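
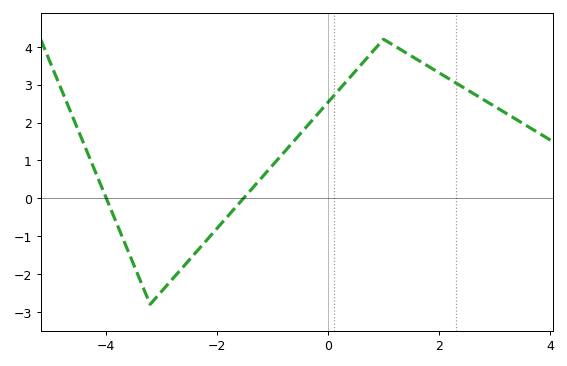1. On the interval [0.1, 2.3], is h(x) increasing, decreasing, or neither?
neither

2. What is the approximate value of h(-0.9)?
1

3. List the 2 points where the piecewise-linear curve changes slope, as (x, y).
(-3.2, -2.8); (1, 4.2)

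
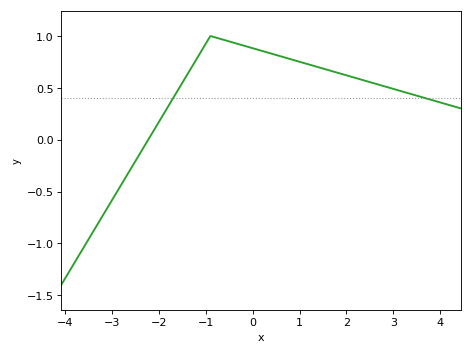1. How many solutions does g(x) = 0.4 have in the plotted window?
2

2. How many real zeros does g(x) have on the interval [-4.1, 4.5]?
1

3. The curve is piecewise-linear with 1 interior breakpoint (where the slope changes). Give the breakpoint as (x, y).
(-0.9, 1)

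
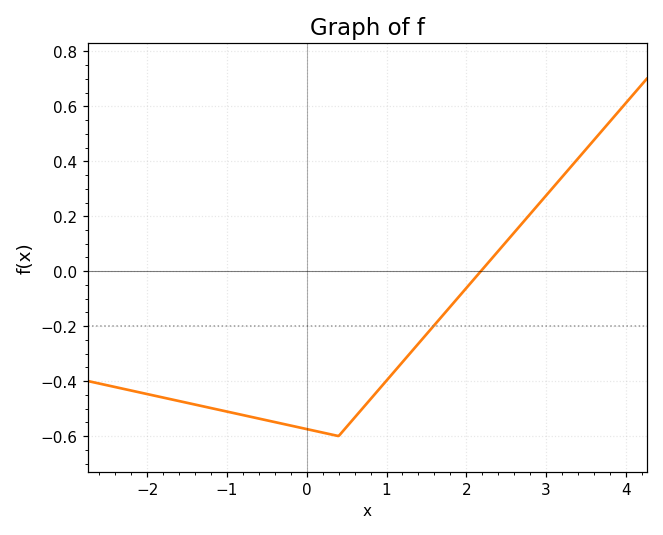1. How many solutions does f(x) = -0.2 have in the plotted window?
1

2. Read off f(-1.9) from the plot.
-0.453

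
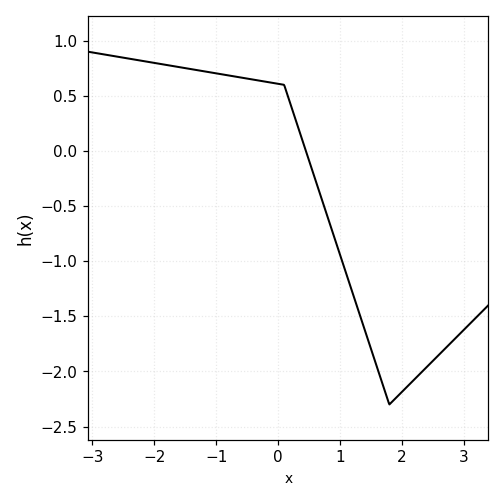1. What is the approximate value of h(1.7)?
-2.13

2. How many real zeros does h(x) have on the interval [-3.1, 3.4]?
1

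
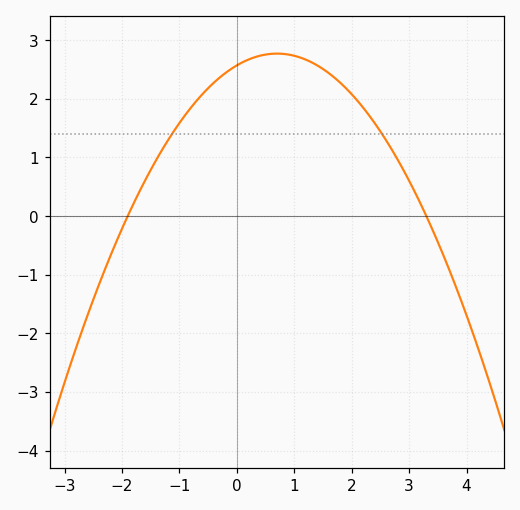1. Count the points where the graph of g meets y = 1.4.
2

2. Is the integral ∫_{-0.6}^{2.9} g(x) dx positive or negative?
positive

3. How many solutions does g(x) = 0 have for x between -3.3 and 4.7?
2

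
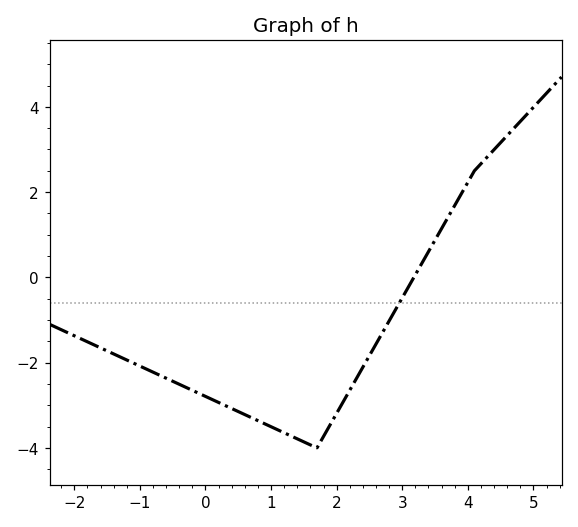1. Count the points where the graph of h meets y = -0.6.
1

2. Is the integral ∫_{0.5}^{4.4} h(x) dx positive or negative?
negative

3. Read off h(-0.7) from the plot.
-2.29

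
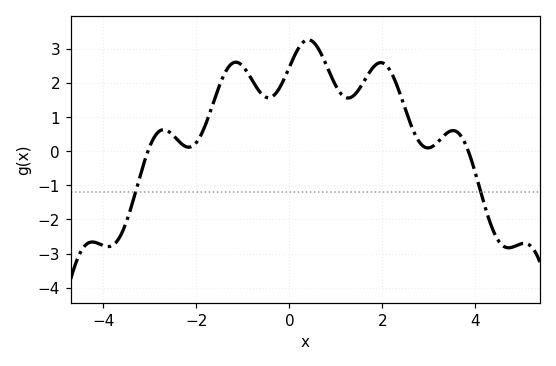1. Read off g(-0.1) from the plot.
2.15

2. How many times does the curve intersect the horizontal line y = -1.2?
2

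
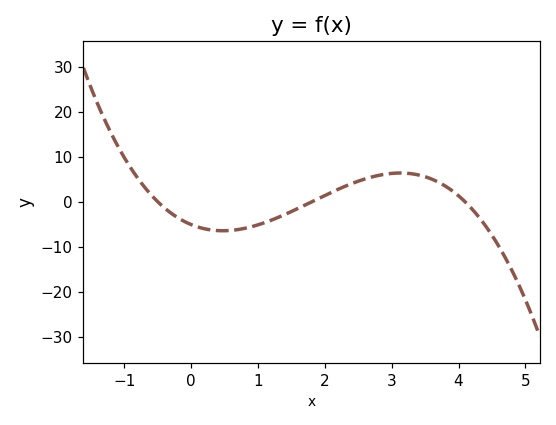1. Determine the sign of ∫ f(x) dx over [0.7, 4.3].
positive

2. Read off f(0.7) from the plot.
-6.15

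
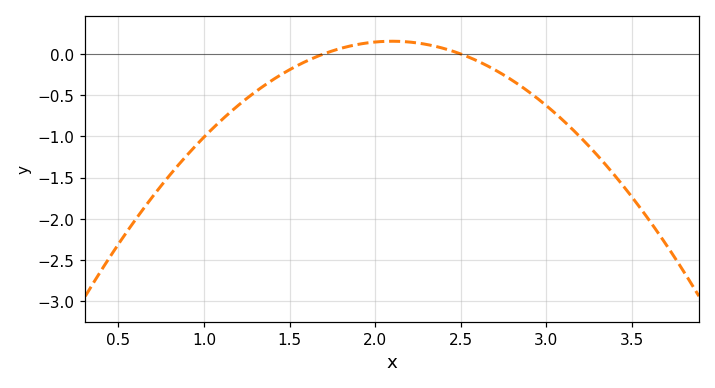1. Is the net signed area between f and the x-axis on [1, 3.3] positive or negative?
negative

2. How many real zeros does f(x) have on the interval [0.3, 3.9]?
2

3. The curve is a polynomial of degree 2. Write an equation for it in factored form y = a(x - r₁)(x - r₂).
y = -0.96(x - 1.7)(x - 2.5)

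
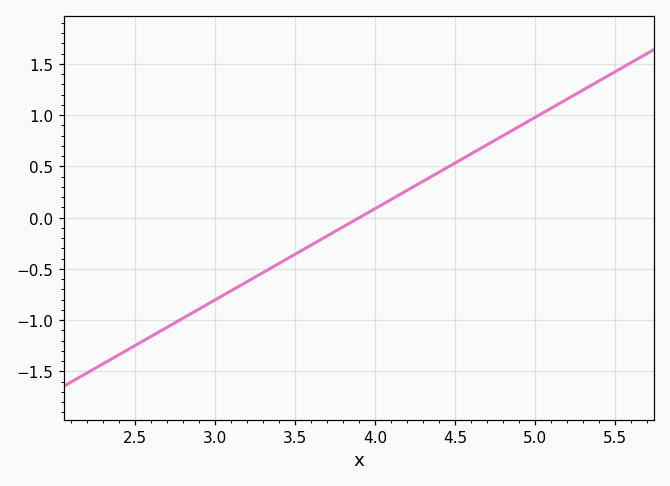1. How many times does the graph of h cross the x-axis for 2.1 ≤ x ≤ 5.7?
1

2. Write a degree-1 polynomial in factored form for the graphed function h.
y = 0.89(x - 3.9)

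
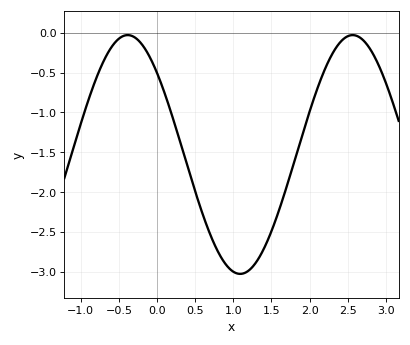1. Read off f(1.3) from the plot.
-2.9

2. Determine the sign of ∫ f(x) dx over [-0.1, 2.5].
negative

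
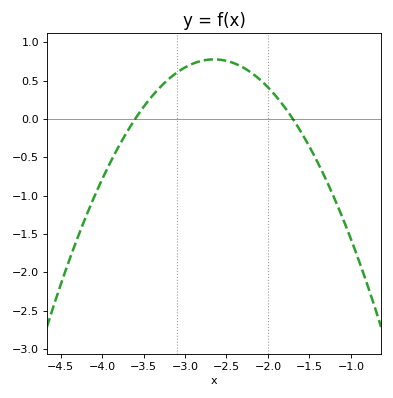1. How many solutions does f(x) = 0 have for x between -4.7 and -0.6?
2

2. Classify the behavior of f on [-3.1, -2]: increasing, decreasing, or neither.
neither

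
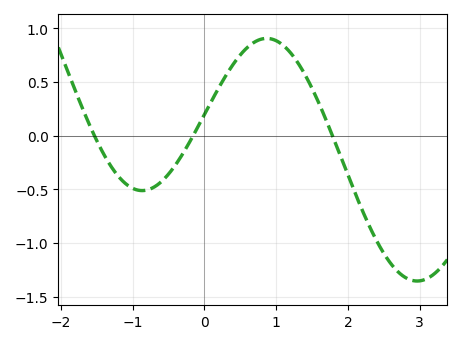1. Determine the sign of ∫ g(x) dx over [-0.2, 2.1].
positive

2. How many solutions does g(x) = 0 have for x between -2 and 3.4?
3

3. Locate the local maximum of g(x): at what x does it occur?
0.9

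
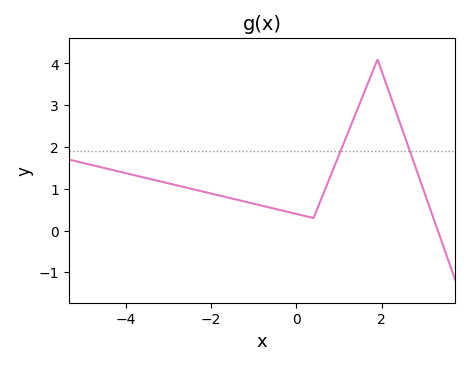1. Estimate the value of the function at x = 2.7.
1.8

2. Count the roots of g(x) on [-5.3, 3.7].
1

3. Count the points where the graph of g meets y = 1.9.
2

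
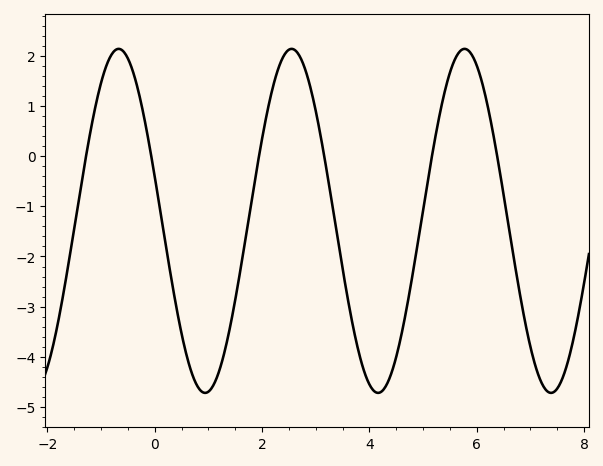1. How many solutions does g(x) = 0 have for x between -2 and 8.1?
6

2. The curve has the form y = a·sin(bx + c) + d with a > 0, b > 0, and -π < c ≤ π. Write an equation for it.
y = 3.43sin(1.95x + 2.88) - 1.29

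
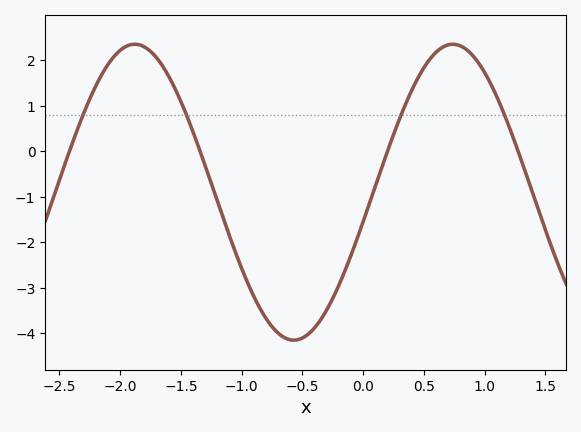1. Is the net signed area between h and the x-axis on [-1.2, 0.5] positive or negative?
negative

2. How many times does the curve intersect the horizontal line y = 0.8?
4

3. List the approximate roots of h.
-2.42, -1.34, 0.201, 1.28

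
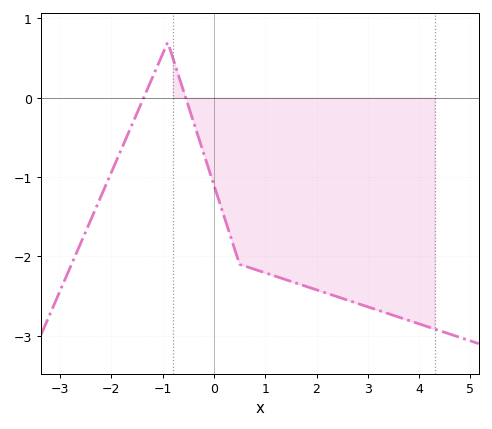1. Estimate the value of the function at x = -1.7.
-0.5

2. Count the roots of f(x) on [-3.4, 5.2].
2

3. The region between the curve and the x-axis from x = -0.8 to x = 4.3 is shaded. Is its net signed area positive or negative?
negative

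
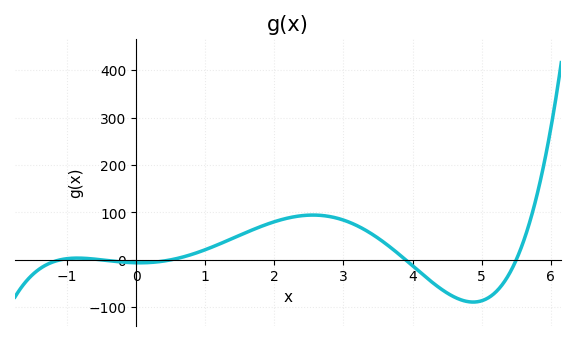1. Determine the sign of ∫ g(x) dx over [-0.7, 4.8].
positive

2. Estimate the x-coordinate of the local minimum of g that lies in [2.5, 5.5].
4.88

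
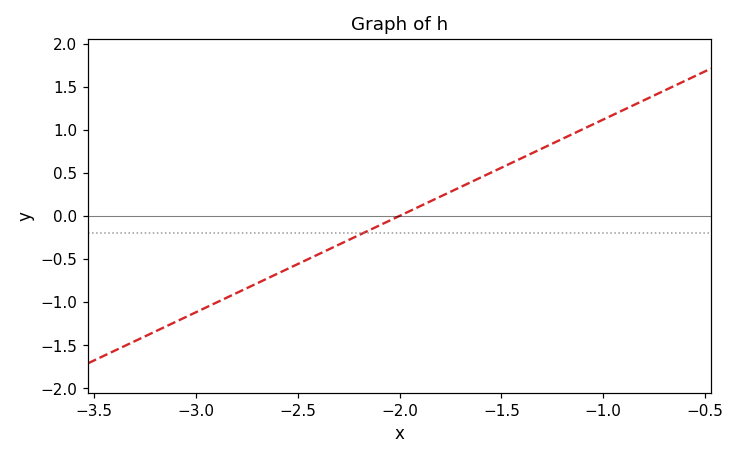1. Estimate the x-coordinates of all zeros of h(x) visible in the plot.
-2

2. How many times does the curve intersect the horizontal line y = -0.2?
1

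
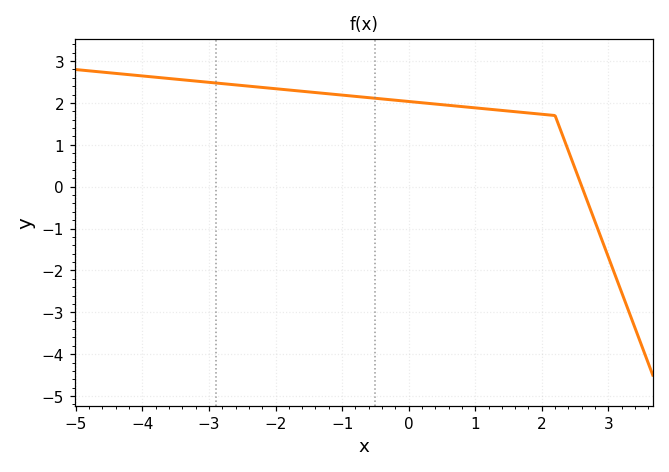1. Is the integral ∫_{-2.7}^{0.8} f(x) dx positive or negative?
positive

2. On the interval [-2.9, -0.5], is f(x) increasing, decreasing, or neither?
decreasing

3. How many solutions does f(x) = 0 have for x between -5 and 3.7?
1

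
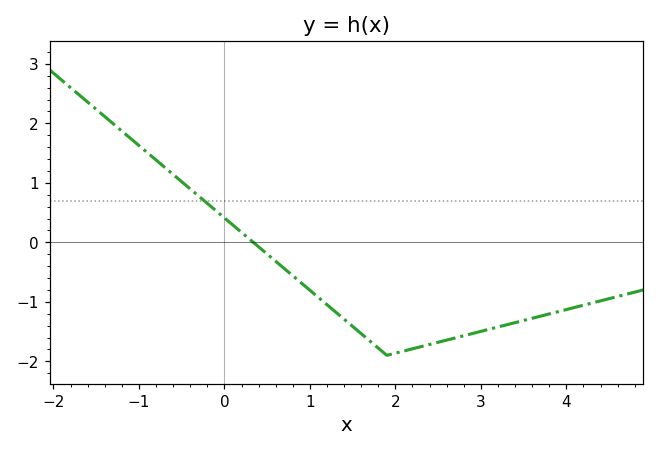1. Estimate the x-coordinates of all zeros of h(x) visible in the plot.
0.3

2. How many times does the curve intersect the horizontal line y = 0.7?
1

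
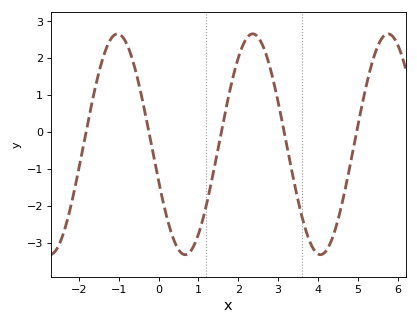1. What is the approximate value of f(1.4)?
-1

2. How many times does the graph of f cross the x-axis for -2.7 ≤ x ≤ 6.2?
5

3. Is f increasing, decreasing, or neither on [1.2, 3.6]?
neither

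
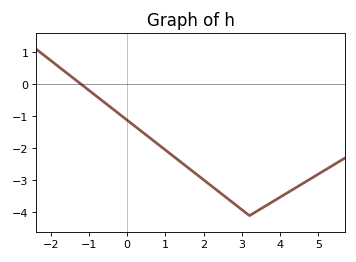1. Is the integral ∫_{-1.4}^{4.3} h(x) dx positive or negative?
negative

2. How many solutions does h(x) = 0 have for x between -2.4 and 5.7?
1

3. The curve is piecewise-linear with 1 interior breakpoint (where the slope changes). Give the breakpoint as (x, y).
(3.2, -4.1)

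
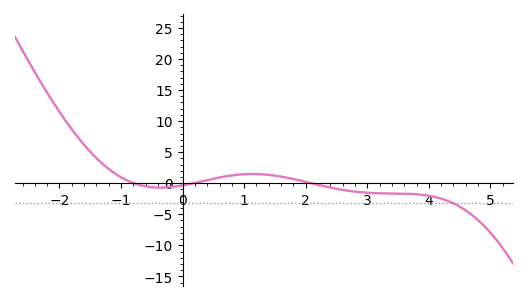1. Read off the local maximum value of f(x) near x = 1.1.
1.48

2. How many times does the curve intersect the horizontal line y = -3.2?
1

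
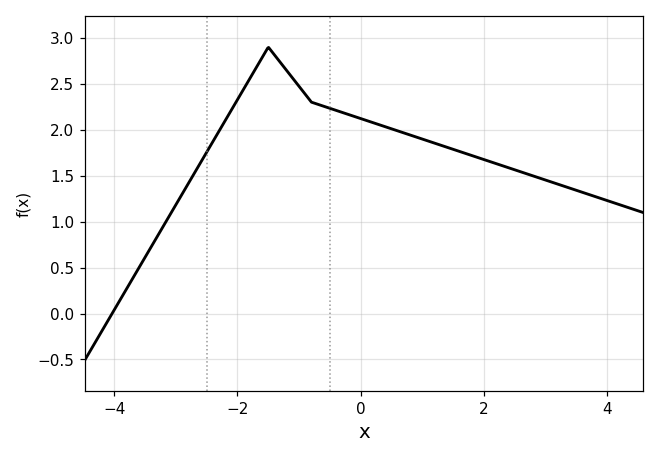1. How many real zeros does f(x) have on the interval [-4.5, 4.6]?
1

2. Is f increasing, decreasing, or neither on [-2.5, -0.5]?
neither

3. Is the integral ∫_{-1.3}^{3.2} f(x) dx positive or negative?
positive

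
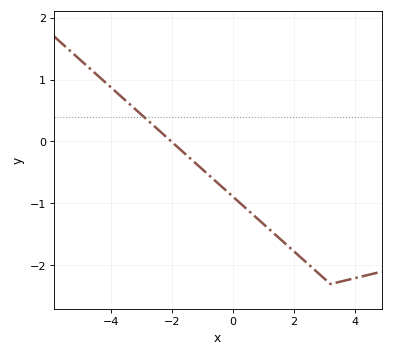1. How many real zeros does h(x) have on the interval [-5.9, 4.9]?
1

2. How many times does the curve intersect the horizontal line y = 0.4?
1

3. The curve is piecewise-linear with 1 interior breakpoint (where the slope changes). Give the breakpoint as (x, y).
(3.2, -2.3)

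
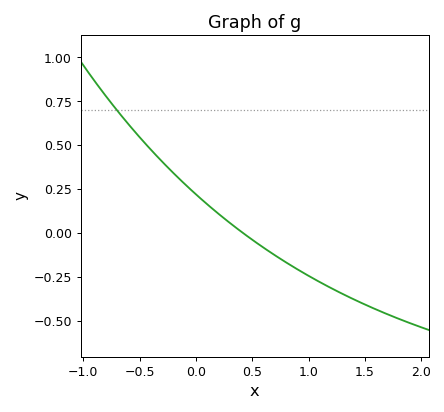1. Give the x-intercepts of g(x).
0.417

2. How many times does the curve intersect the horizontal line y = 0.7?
1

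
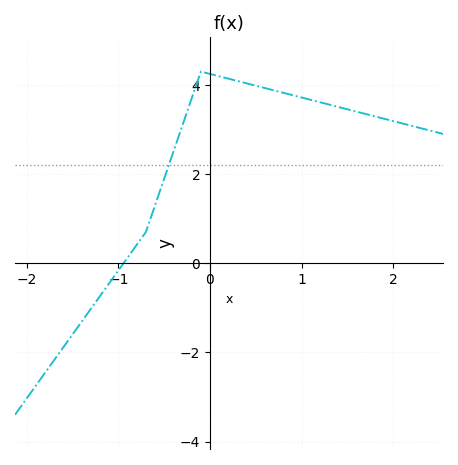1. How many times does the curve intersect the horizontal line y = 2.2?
1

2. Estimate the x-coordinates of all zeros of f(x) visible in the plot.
-0.944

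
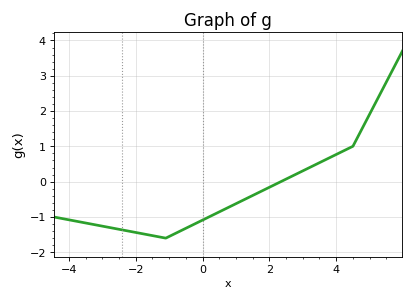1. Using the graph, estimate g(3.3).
0.443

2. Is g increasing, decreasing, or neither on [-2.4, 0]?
neither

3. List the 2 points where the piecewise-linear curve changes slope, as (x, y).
(-1.1, -1.6); (4.5, 1)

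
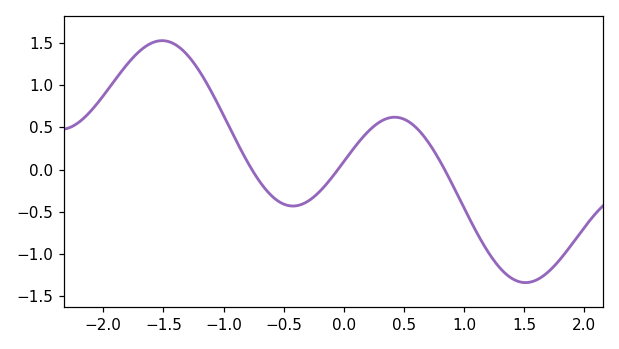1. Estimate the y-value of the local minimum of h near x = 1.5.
-1.34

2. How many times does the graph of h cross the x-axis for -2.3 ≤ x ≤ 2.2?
3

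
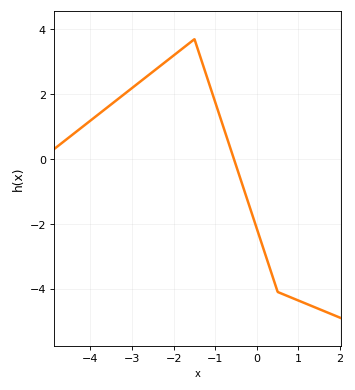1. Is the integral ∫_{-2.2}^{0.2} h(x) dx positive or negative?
positive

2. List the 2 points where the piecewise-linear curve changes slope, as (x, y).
(-1.5, 3.7); (0.5, -4.1)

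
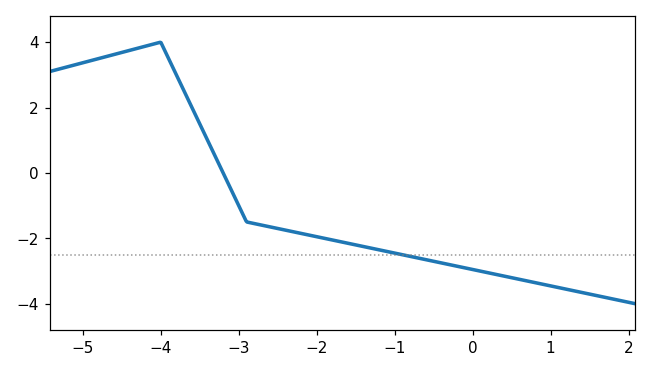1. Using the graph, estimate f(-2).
-1.95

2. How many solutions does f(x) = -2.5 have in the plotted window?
1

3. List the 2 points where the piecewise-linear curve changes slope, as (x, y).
(-4, 4); (-2.9, -1.5)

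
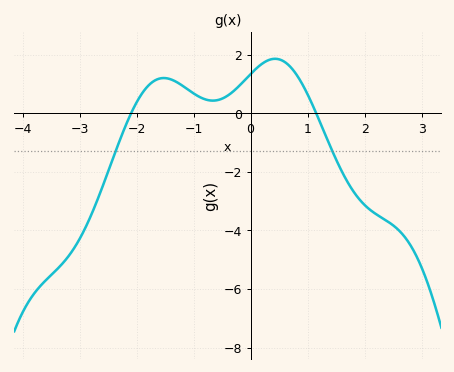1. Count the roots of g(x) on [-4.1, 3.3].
2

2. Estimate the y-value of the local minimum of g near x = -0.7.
0.437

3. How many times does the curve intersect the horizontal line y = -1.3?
2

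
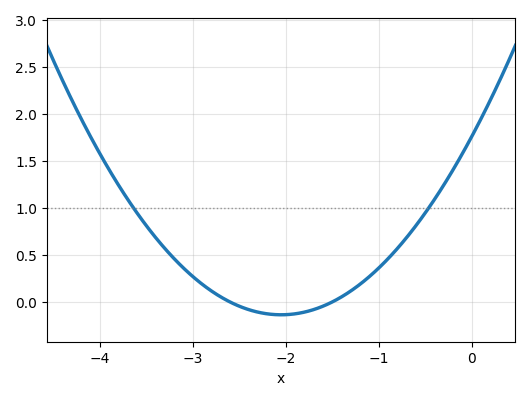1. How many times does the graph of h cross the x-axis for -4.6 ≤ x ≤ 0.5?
2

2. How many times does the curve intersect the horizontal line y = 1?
2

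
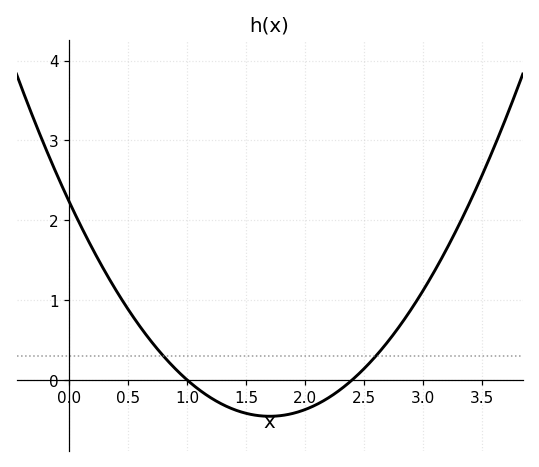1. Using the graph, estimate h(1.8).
-0.4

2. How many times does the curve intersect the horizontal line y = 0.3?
2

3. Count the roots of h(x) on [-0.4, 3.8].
2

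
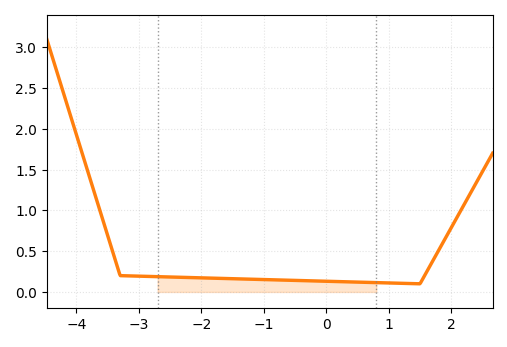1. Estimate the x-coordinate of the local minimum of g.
1.5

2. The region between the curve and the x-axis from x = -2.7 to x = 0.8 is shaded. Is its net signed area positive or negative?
positive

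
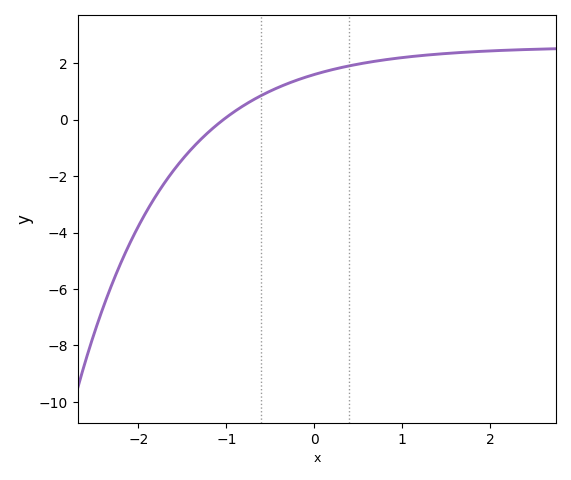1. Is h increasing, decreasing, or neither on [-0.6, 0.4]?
increasing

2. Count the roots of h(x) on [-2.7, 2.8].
1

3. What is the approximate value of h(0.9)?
2.2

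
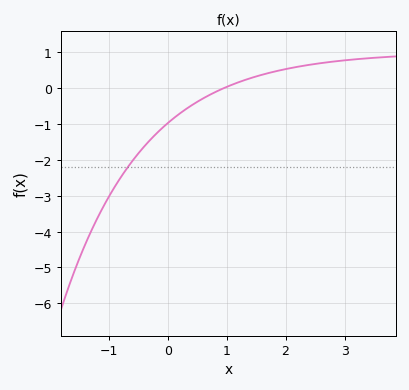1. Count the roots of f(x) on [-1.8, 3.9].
1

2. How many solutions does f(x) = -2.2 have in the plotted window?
1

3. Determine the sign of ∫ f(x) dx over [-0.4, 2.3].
negative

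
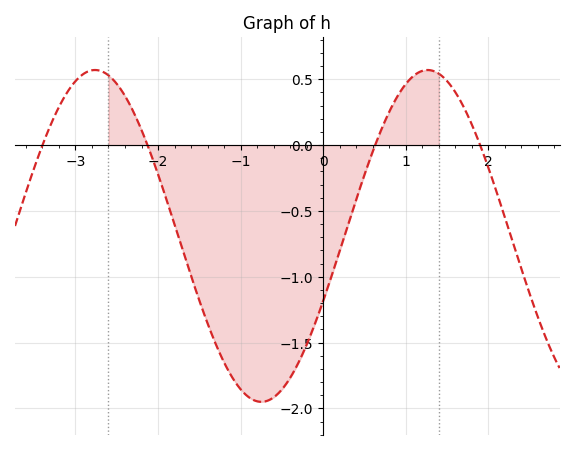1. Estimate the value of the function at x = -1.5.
-1.2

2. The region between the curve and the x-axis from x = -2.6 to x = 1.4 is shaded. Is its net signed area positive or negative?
negative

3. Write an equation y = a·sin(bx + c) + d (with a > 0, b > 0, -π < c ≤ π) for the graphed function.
y = 1.26sin(1.6x - 0.4) - 0.69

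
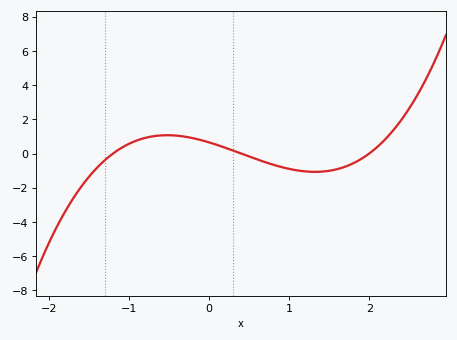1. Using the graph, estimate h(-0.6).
1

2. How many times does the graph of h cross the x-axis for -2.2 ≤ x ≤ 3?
3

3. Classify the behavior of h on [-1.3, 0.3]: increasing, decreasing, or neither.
neither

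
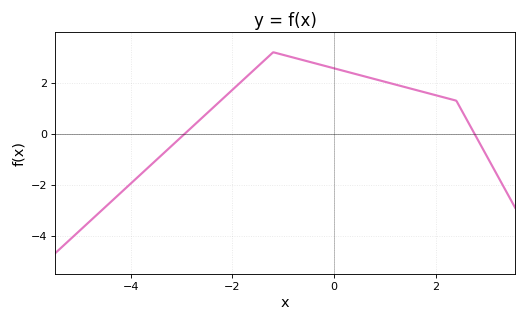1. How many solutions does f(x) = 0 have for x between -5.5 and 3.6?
2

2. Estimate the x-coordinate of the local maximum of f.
-1.2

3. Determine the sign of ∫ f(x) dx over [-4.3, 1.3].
positive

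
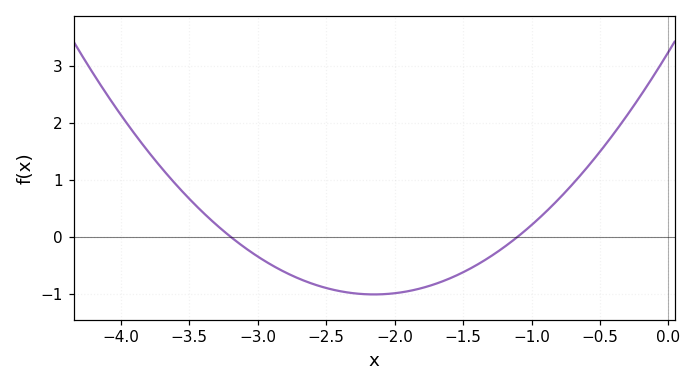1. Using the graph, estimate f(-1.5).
-0.6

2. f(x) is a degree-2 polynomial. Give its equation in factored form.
y = 0.92(x + 3.2)(x + 1.1)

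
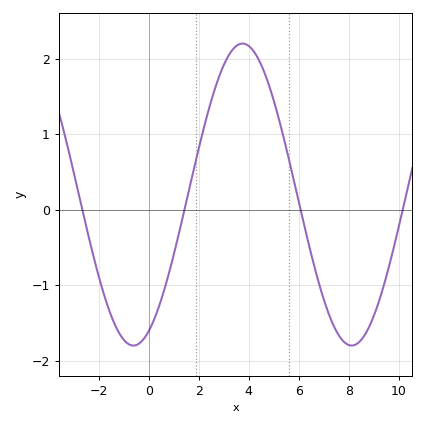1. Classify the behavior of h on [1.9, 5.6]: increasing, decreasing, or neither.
neither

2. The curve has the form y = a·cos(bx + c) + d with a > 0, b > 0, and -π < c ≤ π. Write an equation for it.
y = 2cos(0.72x - 2.7) + 0.2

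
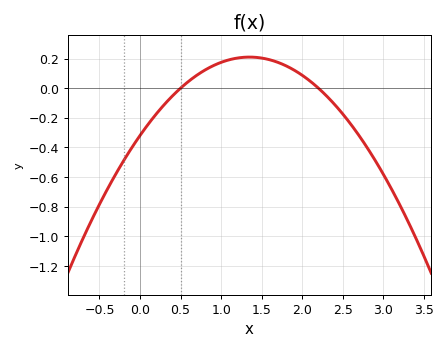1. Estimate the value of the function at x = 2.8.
-0.4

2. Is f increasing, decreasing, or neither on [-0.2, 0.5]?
increasing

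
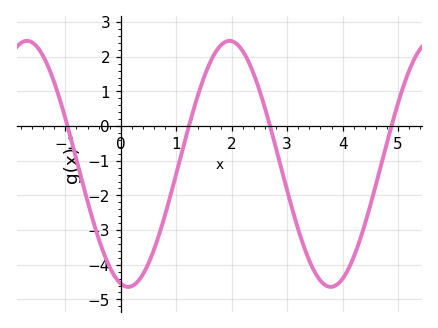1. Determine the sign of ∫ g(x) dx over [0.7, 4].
negative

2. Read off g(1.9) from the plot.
2.4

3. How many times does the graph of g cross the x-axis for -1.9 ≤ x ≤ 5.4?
4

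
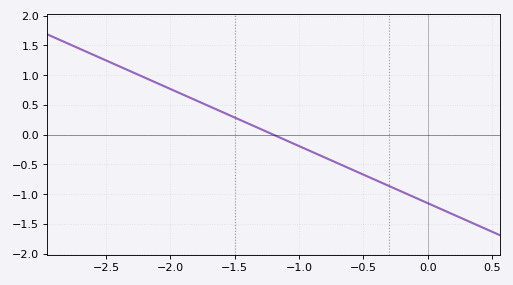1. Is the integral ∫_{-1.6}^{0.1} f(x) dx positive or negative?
negative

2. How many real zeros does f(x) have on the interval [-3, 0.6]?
1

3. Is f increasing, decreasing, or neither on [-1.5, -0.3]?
decreasing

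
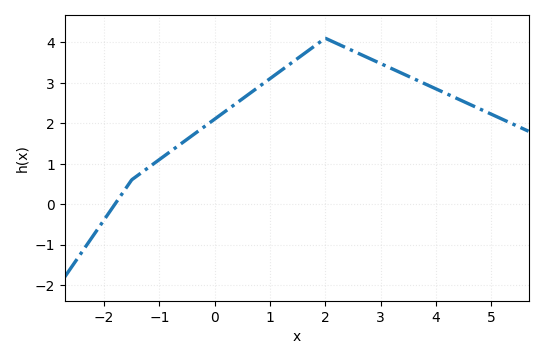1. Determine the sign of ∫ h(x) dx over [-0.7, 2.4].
positive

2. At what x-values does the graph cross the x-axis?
-1.8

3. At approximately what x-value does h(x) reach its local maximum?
2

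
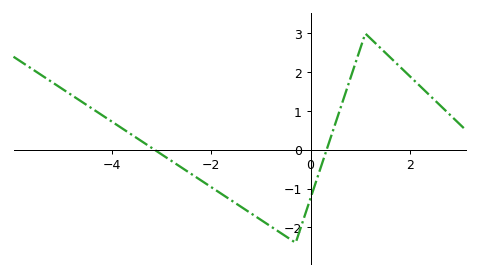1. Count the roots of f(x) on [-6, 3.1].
2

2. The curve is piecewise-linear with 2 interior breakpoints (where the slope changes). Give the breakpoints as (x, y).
(-0.3, -2.4); (1.1, 3)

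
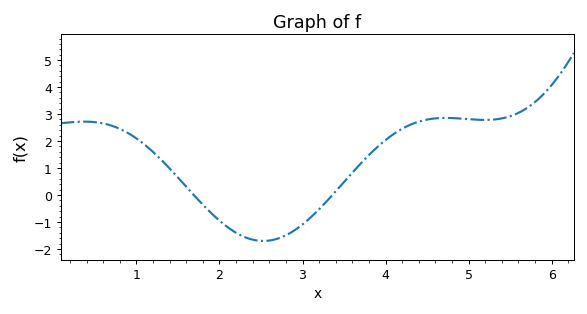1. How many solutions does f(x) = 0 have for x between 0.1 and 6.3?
2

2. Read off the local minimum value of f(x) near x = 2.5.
-1.7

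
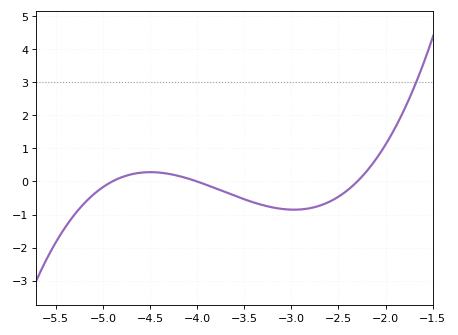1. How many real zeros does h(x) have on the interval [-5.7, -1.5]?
3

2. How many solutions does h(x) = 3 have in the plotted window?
1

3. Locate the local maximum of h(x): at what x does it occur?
-4.5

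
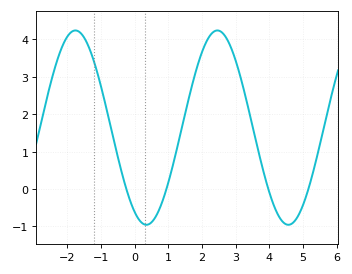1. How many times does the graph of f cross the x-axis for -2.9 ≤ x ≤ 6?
4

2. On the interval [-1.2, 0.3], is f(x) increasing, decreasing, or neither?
decreasing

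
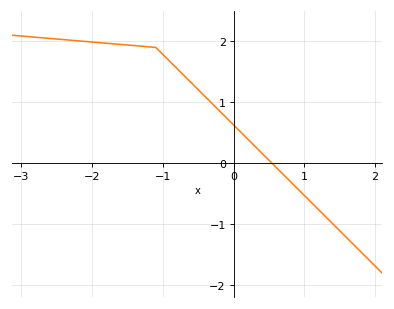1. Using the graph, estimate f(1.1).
-0.6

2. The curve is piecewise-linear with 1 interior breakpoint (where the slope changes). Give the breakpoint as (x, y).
(-1.1, 1.9)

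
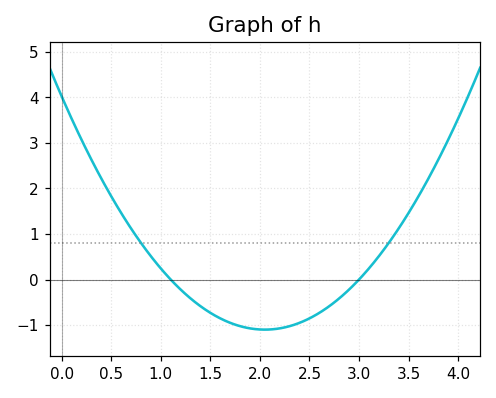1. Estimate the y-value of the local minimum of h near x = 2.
-1.1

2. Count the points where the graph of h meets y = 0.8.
2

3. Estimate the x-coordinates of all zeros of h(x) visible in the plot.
1.1, 3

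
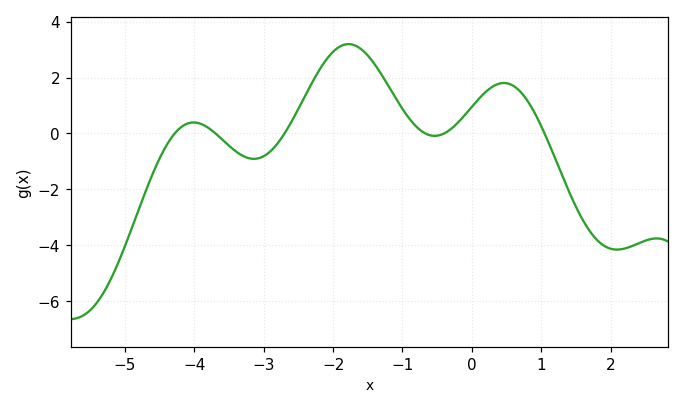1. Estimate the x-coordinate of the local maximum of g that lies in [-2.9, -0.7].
-1.8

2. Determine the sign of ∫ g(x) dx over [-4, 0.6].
positive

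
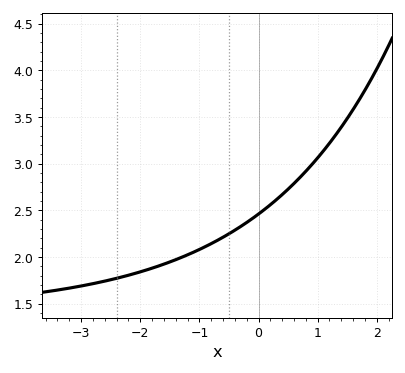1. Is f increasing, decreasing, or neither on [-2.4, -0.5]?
increasing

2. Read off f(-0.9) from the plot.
2.1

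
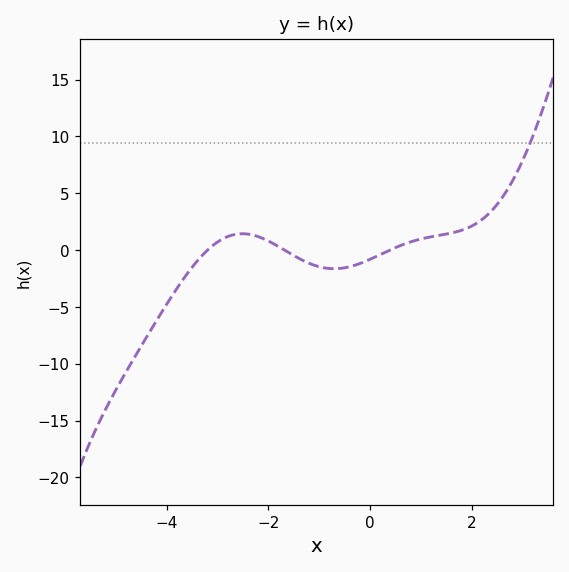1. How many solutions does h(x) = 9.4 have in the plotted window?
1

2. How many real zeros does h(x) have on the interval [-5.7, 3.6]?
3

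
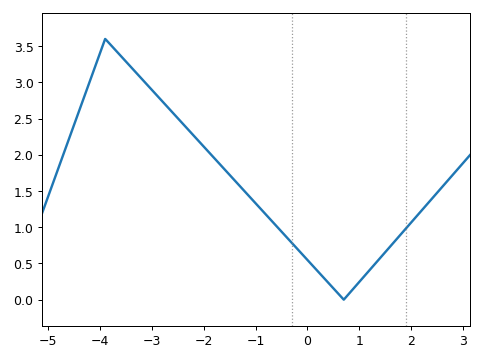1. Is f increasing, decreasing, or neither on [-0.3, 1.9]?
neither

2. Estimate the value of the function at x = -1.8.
1.96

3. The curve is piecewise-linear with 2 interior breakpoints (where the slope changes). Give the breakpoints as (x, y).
(-3.9, 3.6); (0.7, 0)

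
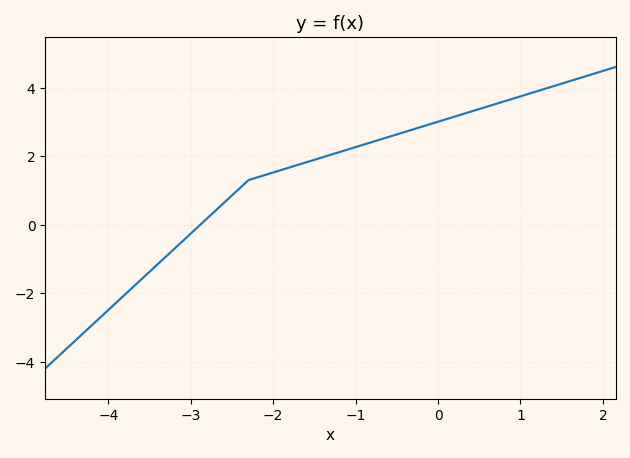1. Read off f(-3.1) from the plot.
-0.4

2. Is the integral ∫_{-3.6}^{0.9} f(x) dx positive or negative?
positive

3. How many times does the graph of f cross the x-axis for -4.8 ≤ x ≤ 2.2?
1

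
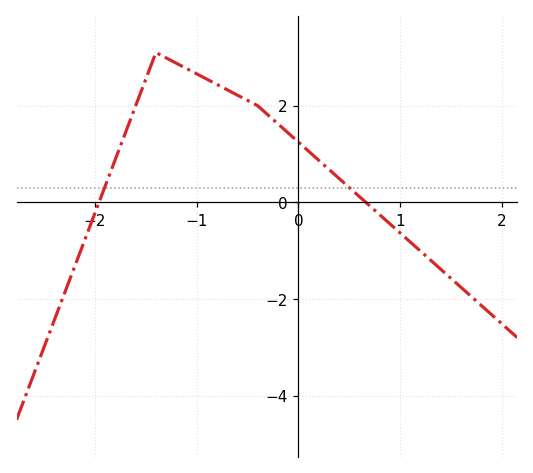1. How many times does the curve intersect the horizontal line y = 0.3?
2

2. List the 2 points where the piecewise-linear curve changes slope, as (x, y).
(-1.4, 3.1); (-0.4, 2)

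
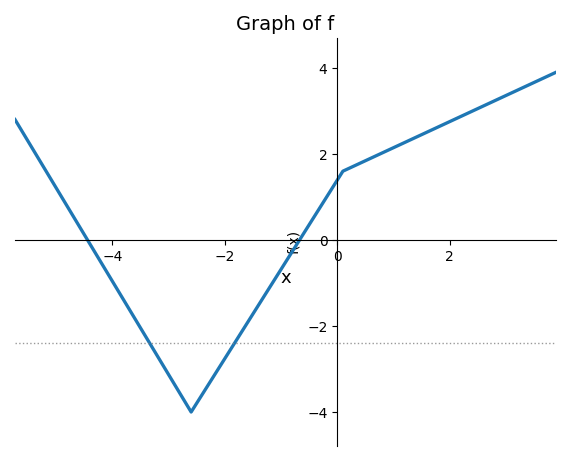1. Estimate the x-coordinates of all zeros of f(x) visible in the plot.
-4.4, -0.6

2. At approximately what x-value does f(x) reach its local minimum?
-2.6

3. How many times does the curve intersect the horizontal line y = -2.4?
2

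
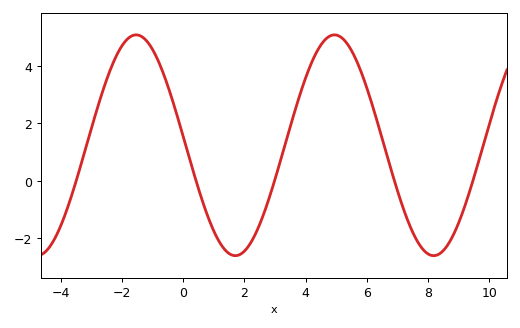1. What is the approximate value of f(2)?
-2.44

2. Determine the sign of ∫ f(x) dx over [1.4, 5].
positive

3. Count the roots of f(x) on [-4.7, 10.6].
5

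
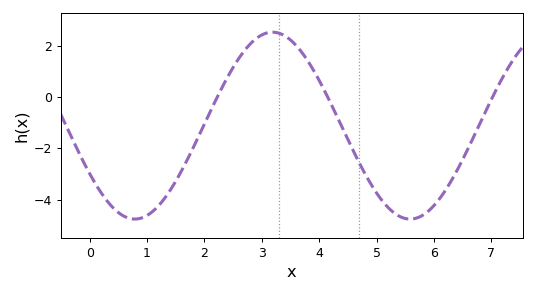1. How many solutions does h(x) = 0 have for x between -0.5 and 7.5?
3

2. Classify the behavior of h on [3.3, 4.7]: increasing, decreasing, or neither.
decreasing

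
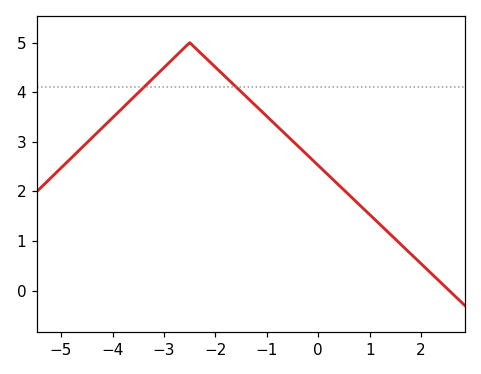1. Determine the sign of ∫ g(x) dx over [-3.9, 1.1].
positive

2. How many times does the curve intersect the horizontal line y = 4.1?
2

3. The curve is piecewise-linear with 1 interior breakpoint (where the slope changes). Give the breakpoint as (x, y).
(-2.5, 5)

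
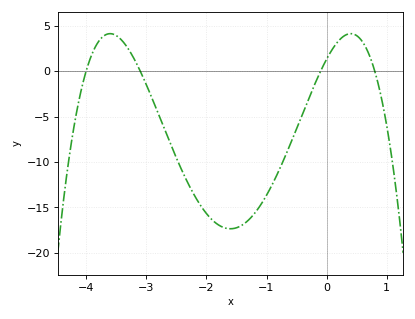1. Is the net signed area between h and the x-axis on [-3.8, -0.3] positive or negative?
negative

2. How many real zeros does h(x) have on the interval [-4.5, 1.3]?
4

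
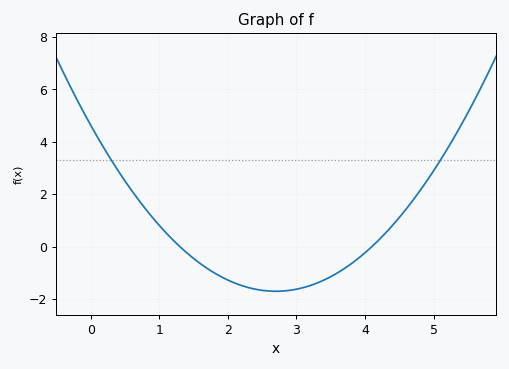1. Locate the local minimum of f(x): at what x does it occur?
2.7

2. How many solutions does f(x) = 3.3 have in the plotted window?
2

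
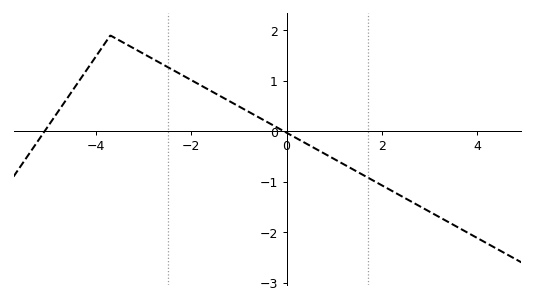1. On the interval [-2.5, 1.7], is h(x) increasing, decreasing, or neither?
decreasing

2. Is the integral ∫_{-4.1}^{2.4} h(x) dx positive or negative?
positive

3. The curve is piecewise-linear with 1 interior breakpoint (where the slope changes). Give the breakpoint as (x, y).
(-3.7, 1.9)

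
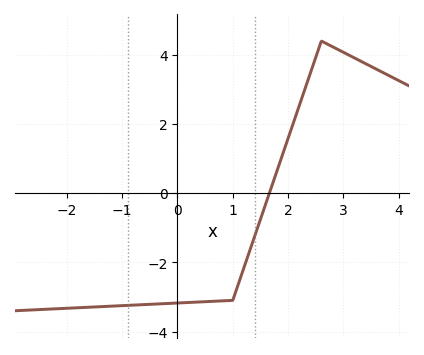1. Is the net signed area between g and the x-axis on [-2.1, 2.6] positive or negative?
negative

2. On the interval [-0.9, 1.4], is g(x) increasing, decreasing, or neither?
increasing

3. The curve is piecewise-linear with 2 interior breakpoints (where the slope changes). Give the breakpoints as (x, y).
(1, -3.1); (2.6, 4.4)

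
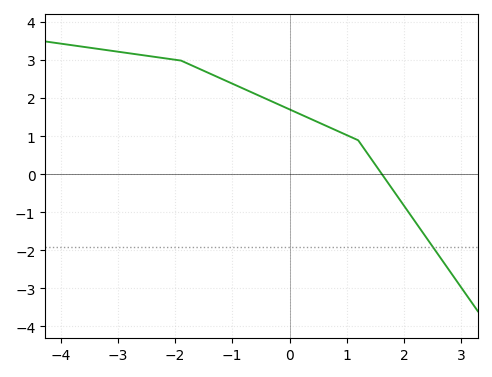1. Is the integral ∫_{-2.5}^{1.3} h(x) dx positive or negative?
positive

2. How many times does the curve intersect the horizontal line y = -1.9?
1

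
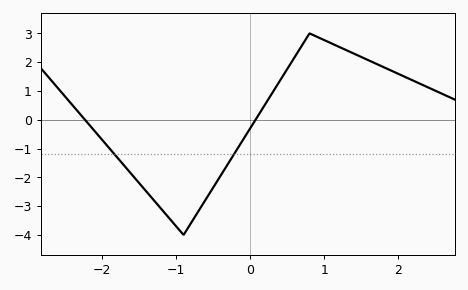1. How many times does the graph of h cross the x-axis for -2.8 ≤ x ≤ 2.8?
2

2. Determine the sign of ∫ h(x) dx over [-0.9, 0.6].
negative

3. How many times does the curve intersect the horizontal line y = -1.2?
2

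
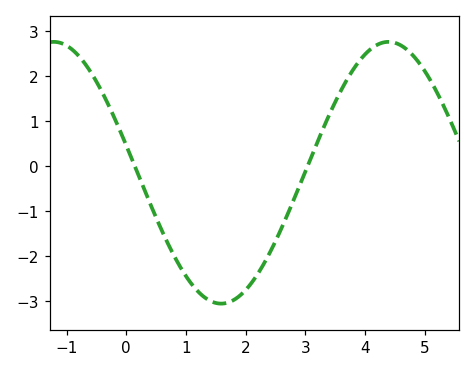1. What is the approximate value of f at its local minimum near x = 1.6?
-3.1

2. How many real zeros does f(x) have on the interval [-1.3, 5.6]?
2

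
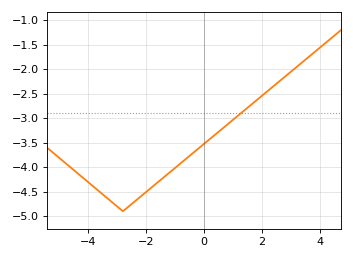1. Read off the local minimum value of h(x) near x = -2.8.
-4.9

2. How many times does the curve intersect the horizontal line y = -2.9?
1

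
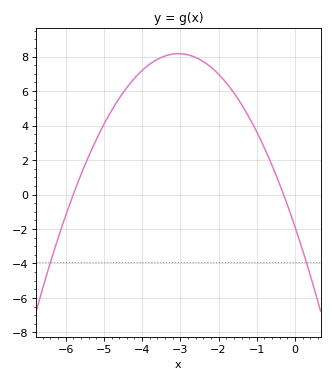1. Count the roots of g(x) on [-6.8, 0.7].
2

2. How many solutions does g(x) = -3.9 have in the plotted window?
2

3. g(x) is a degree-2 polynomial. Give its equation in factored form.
y = -1.08(x + 5.8)(x + 0.3)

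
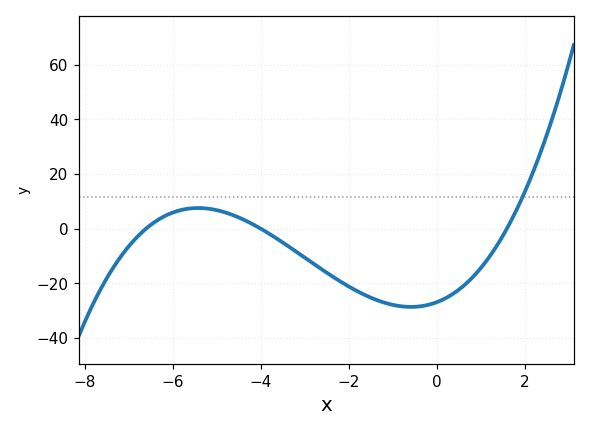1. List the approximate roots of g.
-6.6, -4, 1.6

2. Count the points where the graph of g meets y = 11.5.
1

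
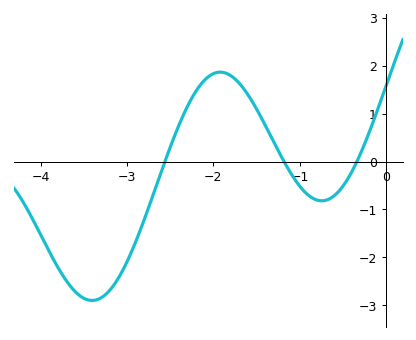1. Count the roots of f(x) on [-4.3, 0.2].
3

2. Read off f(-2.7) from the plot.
-0.7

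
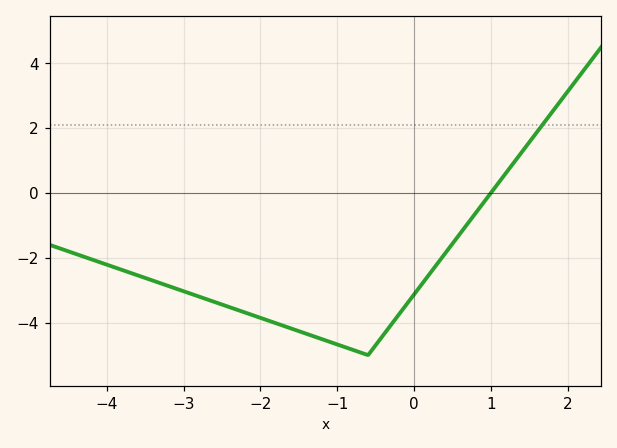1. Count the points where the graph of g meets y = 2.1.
1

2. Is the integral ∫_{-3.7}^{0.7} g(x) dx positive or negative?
negative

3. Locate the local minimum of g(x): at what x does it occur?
-0.602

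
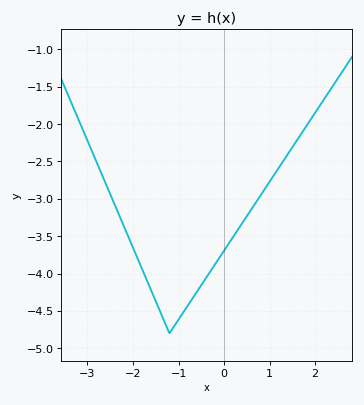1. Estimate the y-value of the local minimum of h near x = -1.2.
-4.8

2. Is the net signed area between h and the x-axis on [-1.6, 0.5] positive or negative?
negative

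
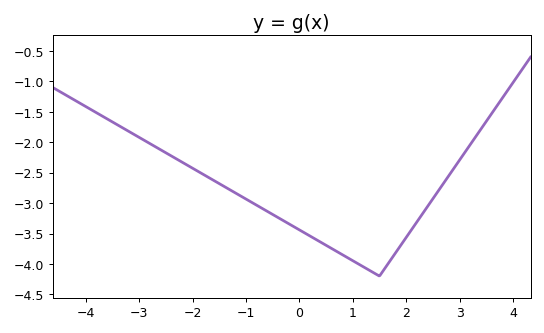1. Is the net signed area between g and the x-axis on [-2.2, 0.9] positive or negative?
negative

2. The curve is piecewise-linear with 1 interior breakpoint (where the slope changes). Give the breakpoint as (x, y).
(1.5, -4.2)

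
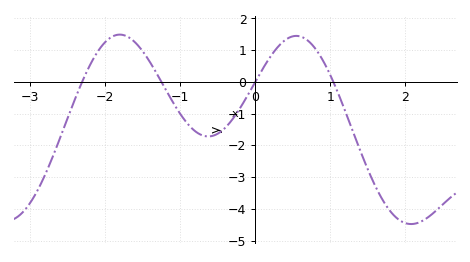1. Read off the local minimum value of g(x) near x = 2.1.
-4.5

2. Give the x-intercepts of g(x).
-2.3, -1.3, 0, 1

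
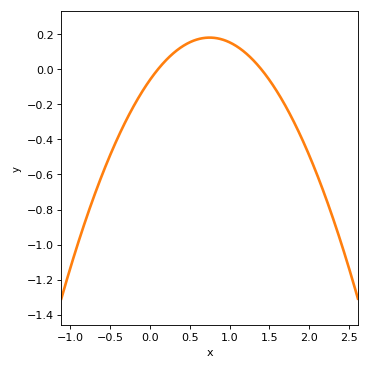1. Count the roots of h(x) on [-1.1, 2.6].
2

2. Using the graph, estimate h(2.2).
-0.722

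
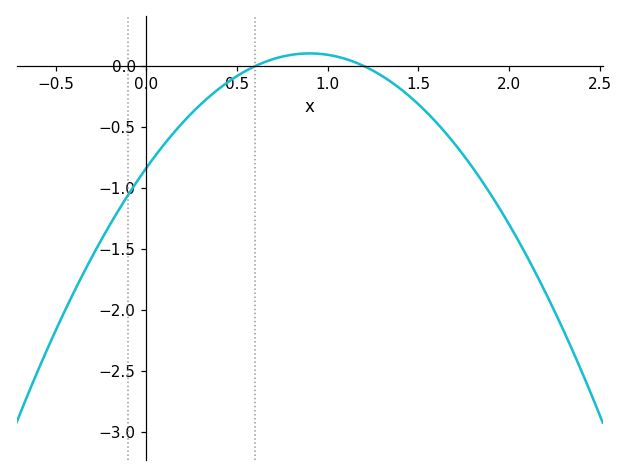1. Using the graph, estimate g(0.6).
0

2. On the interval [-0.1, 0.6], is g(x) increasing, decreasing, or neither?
increasing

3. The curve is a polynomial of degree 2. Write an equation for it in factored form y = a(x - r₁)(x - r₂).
y = -1.16(x - 0.6)(x - 1.2)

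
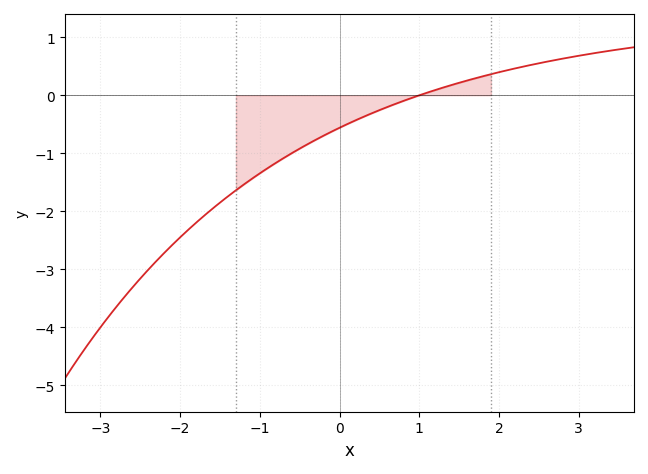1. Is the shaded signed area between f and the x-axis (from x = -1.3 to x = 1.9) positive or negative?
negative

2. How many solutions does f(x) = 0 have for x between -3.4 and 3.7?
1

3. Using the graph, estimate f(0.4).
-0.313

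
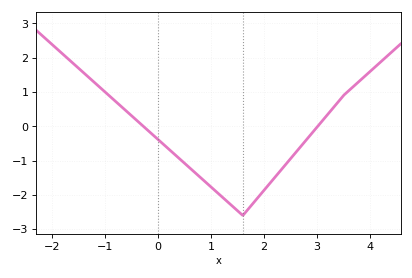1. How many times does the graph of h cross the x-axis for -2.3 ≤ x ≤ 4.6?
2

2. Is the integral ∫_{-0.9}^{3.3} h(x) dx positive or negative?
negative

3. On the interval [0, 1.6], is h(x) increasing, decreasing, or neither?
decreasing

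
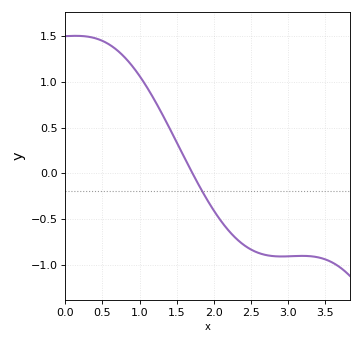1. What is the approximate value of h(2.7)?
-0.896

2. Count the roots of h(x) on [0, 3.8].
1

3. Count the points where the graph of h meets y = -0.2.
1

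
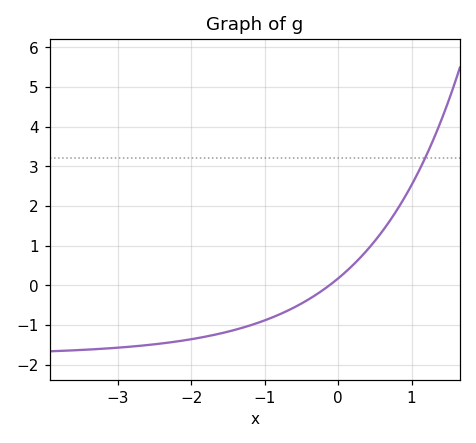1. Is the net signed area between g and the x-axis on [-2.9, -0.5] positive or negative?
negative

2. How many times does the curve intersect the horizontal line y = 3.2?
1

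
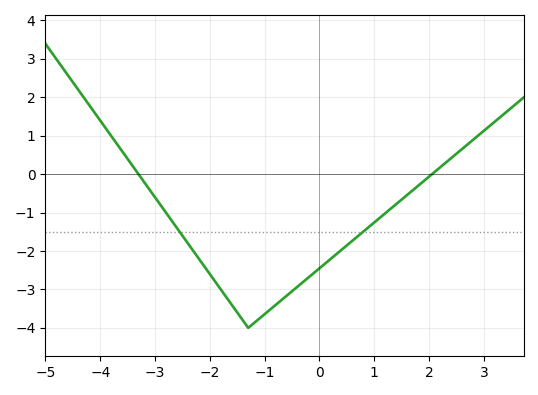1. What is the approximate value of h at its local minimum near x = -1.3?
-4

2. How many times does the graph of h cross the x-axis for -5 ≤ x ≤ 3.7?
2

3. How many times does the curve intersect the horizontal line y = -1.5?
2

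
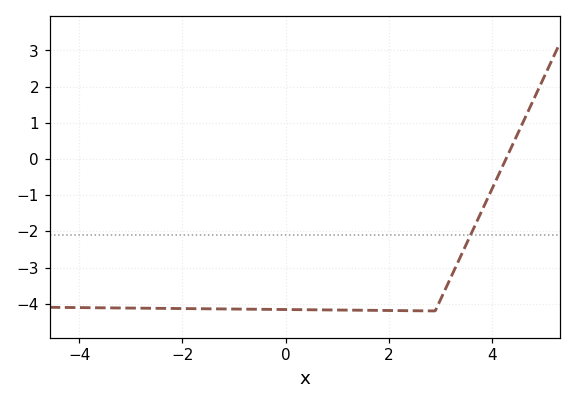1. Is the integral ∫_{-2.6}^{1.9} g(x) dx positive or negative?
negative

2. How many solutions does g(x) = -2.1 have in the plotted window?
1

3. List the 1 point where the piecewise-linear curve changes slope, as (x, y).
(2.9, -4.2)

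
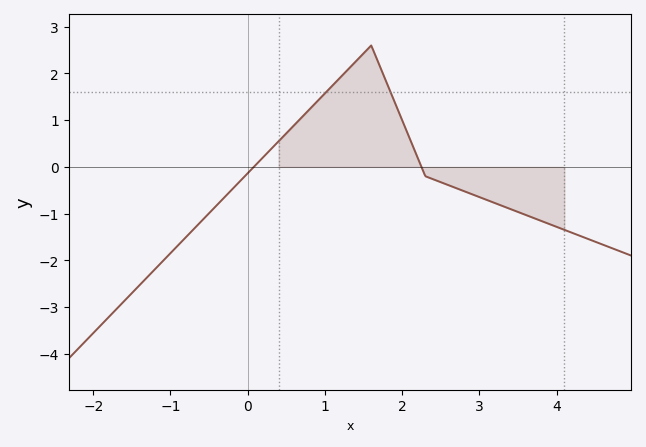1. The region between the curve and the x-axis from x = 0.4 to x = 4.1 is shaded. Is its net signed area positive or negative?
positive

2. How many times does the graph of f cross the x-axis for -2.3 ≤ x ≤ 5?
2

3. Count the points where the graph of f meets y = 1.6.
2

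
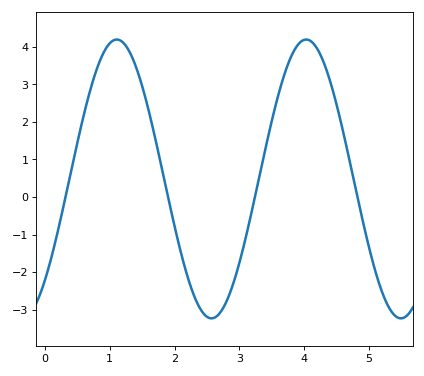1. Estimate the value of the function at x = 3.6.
2.7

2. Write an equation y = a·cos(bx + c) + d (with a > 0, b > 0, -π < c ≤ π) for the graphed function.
y = 3.71cos(2.1x - 2.4) + 0.48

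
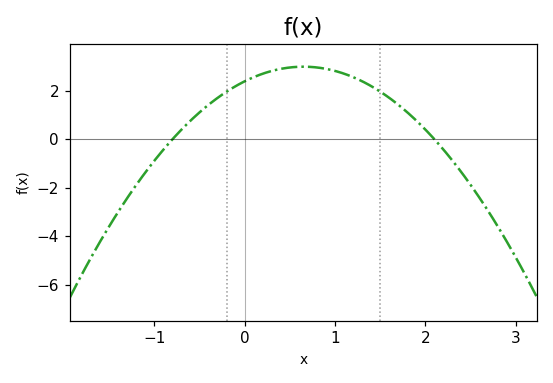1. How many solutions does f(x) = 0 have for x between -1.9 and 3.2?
2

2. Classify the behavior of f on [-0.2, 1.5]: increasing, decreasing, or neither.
neither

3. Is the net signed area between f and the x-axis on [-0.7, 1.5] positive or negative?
positive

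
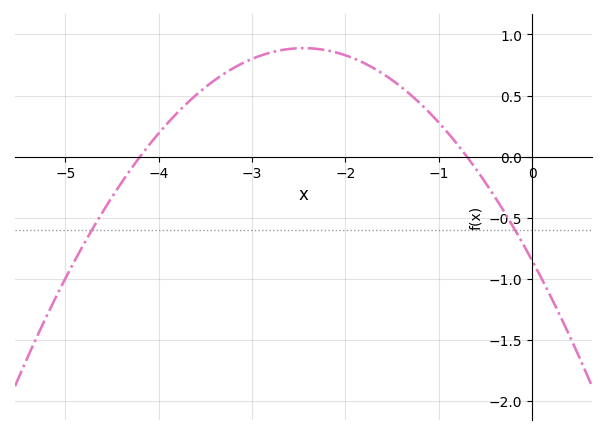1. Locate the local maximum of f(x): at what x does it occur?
-2.45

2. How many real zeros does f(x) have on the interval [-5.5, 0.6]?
2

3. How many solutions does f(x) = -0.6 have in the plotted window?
2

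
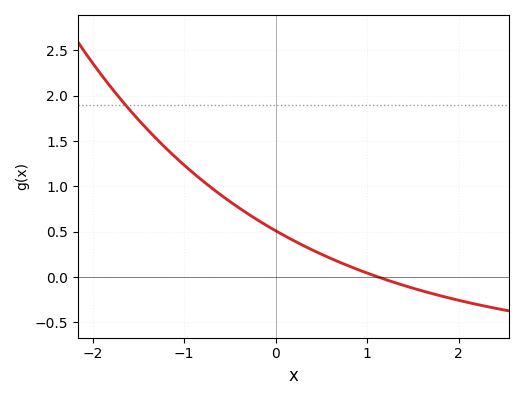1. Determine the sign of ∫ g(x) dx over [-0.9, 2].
positive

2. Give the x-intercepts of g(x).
1.1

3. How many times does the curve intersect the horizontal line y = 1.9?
1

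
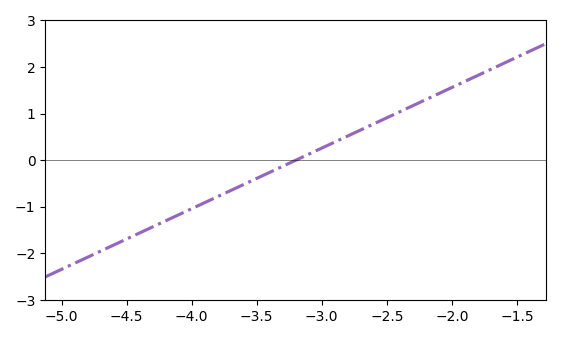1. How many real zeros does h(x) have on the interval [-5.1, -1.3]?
1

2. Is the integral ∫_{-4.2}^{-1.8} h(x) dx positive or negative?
positive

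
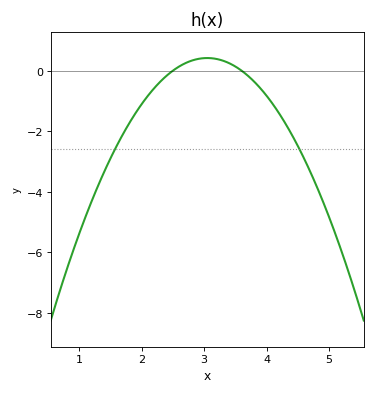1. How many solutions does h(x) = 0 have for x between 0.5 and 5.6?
2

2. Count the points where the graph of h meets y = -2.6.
2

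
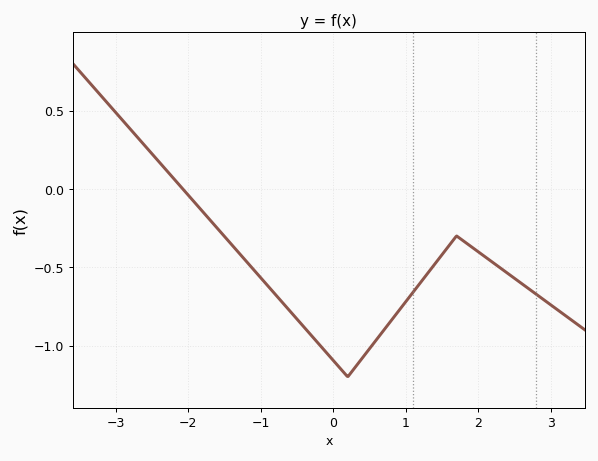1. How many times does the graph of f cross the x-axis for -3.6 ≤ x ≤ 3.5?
1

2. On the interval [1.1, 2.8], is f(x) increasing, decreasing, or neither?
neither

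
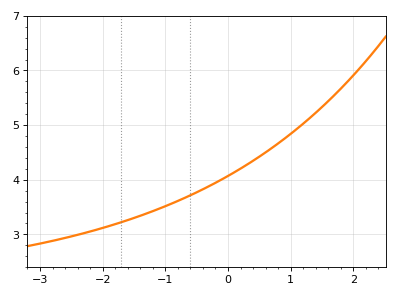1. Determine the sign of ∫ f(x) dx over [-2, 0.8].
positive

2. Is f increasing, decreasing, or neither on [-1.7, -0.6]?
increasing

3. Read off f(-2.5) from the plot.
3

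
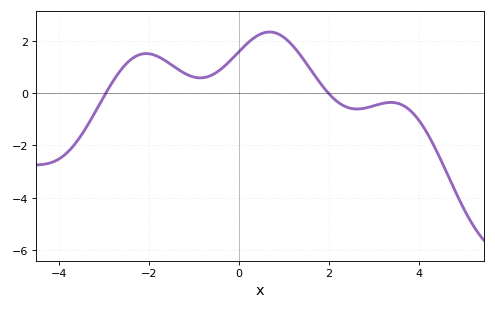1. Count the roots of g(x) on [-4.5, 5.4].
2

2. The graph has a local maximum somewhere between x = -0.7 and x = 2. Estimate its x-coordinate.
0.6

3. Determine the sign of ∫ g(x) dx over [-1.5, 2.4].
positive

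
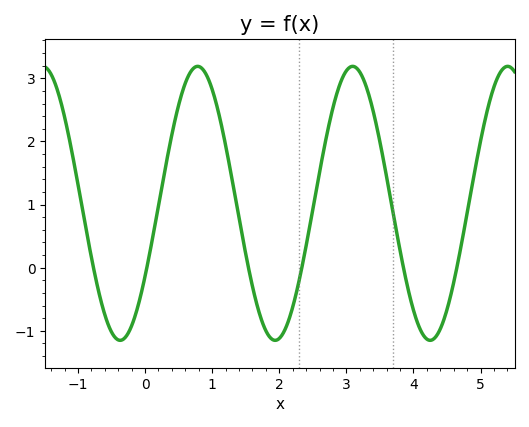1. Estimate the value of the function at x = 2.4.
0.3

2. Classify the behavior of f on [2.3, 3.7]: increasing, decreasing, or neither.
neither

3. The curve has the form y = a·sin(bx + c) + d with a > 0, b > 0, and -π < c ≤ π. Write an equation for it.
y = 2.17sin(2.7x - 0.56) + 1.02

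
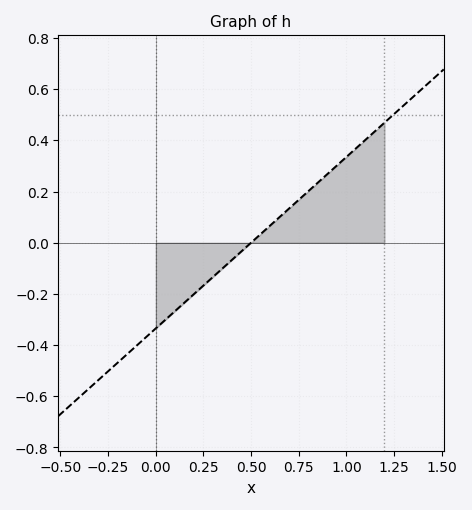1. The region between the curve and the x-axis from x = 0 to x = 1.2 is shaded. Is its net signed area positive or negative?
positive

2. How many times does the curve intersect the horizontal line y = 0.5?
1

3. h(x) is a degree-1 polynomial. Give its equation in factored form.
y = 0.67(x - 0.5)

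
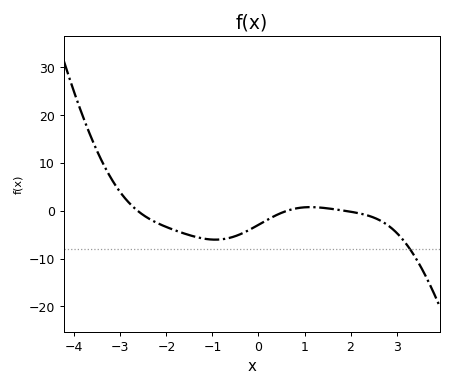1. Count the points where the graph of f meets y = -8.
1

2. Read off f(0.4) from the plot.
-1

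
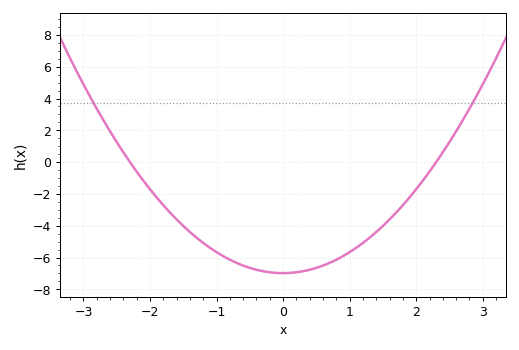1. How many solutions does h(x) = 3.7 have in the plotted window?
2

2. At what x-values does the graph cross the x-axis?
-2.3, 2.3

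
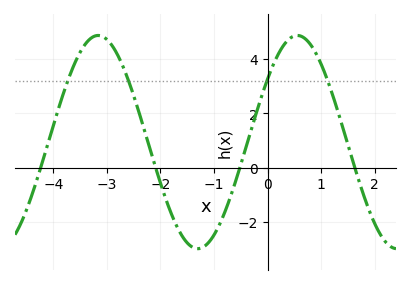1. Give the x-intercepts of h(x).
-4.2, -2.1, -0.5, 1.6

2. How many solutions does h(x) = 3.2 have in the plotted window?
4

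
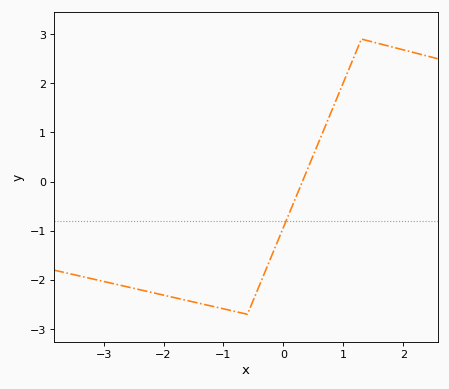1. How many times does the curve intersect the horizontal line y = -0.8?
1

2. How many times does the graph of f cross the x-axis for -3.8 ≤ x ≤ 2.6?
1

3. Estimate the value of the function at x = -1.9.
-2.3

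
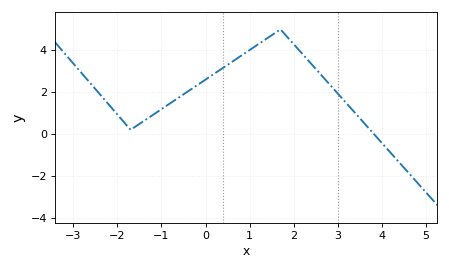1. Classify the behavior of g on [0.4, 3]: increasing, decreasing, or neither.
neither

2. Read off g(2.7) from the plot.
2.64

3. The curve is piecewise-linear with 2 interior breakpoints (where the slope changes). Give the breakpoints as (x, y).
(-1.7, 0.2); (1.7, 5)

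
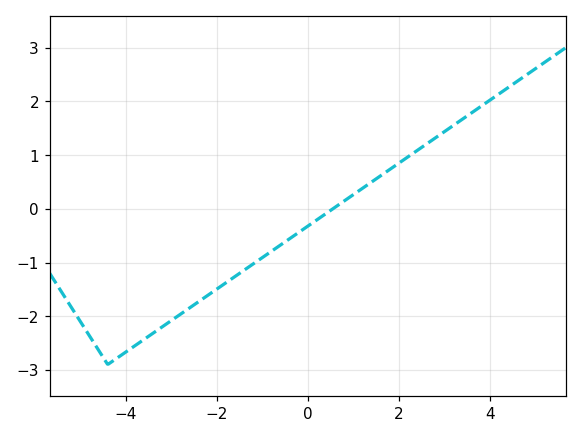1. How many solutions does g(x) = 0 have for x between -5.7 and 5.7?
1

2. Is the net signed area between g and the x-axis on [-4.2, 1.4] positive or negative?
negative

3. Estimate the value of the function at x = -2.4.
-1.7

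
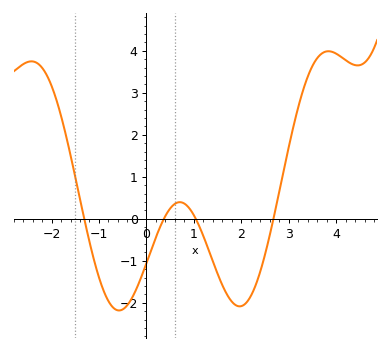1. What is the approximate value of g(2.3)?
-1.59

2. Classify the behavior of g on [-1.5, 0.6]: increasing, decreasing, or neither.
neither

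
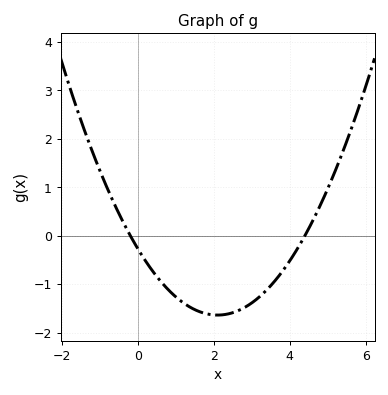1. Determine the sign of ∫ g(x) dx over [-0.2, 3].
negative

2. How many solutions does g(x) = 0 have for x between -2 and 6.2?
2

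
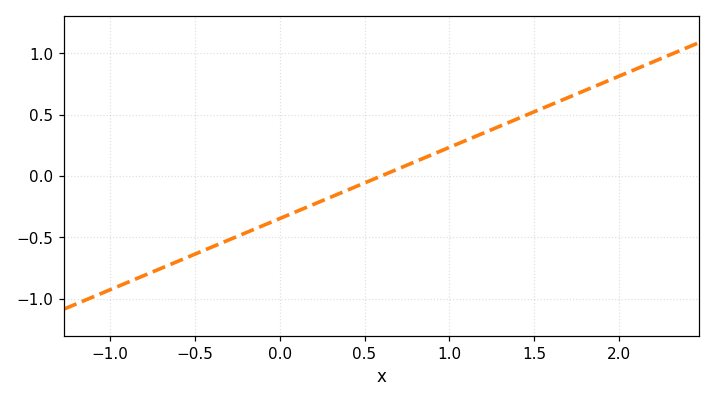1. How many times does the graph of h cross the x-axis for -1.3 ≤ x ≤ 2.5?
1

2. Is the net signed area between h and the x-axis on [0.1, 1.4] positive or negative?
positive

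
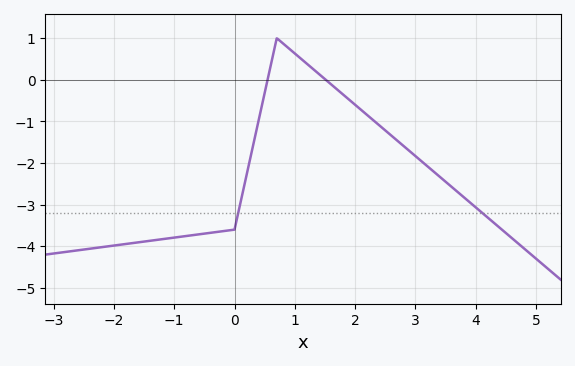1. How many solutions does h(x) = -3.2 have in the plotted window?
2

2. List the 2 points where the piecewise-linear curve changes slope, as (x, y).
(0, -3.6); (0.7, 1)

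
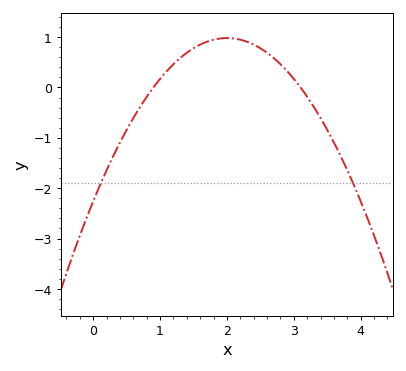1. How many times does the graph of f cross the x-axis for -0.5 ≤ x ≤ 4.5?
2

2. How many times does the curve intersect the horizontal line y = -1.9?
2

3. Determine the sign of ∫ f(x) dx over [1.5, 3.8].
positive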